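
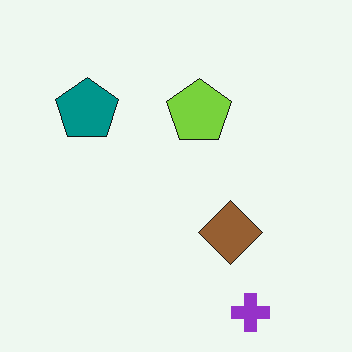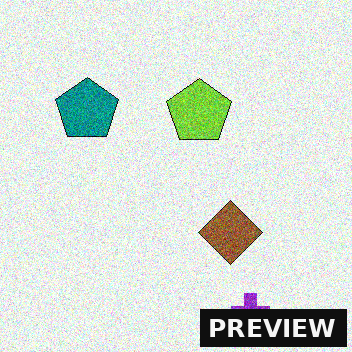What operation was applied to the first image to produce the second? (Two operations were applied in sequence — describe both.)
This is the original image degraded with heavy additive noise, then watermarked with the text "PREVIEW" in the lower-right corner.

Random speckle covers the whole image, including the flat background. A dark label reading "PREVIEW" appears in the lower-right corner.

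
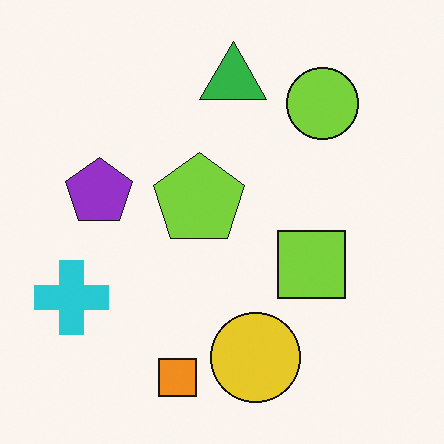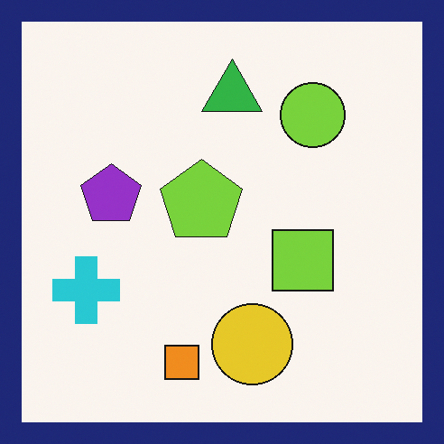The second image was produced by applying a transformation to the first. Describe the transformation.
The transformation is: framed with a navy border.

A solid navy frame runs around the edge of the second image, with the content slightly shrunk inside it.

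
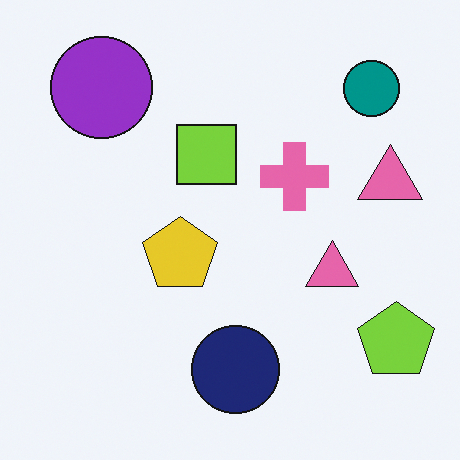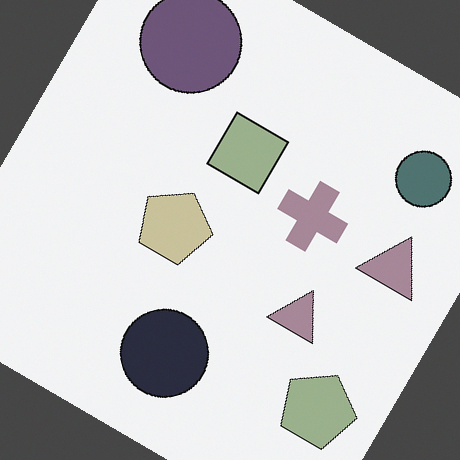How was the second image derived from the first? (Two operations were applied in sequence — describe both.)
The image was made much more muted (saturation change), then rotated clockwise by a large amount — several tens of degrees.

All colors are more muted and greyish — a global saturation change. Every shape is tilted by the same angle and the image corners show triangular fill wedges — a whole-image rotation by a non-right angle.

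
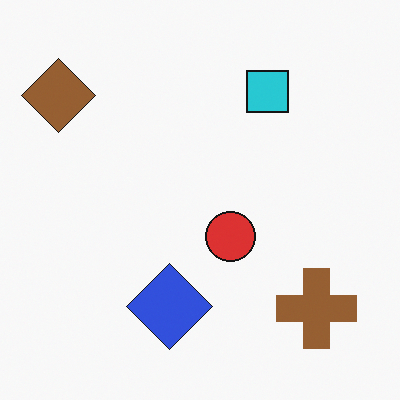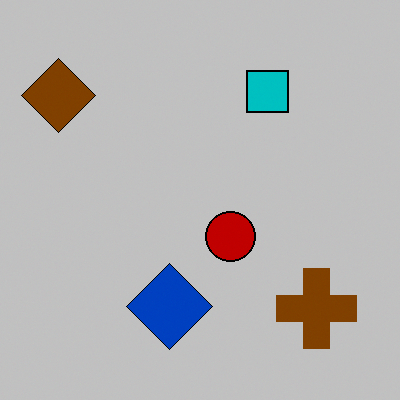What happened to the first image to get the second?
Aggressively posterized.

Each flat color has snapped to a coarser quantized level — most visibly, the near-white background has dropped to a flat grey.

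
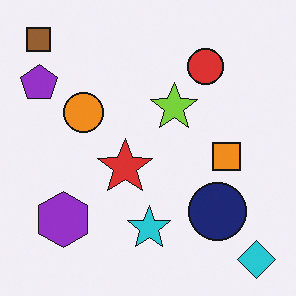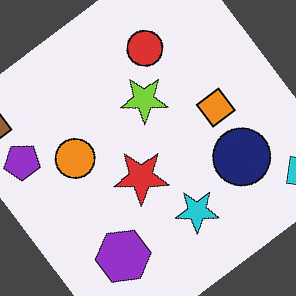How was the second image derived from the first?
It was rotated counter-clockwise by a large amount — several tens of degrees.

Every shape is tilted by the same angle and the image corners show triangular fill wedges — a whole-image rotation by a non-right angle.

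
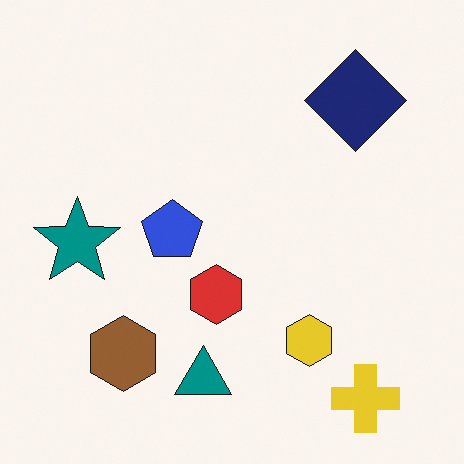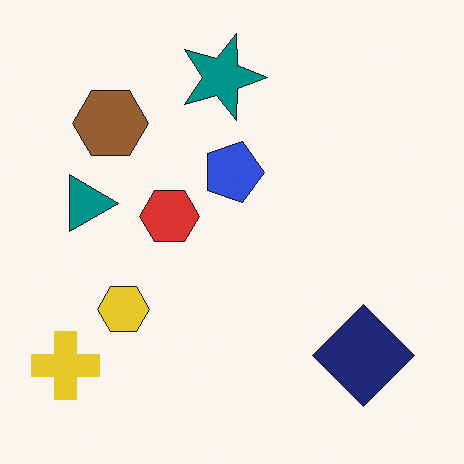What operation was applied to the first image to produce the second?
This is the original image rotated 90° clockwise.

The yellow cross sits in the bottom-right of the first image and the bottom-left of the second — consistent with a whole-image 90° clockwise rotation.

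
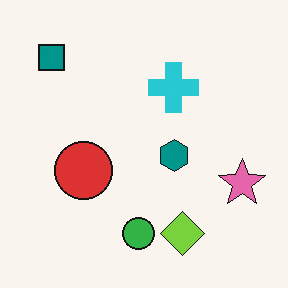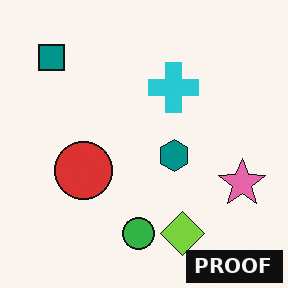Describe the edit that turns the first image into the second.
The second image is the first watermarked with the text "PROOF" in the lower-right corner.

A dark label reading "PROOF" appears in the lower-right corner.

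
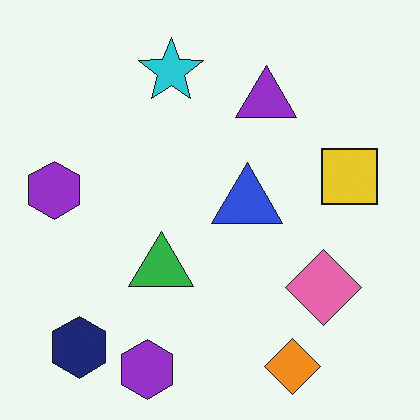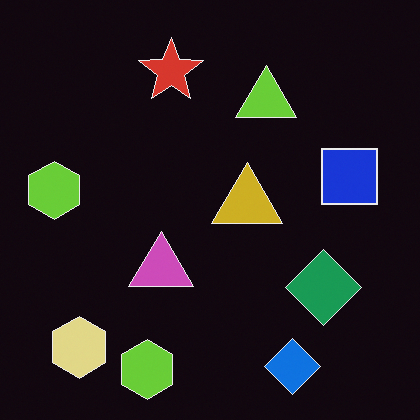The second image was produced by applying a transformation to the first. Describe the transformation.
The transformation is: color-inverted (negative).

The light background has become dark and every shape's color is its complement — a photographic negative.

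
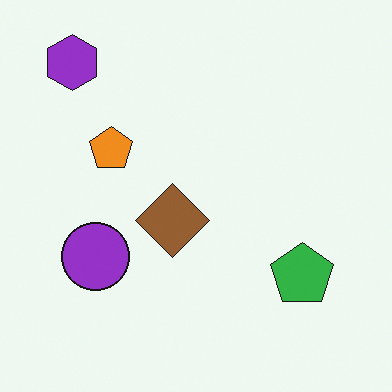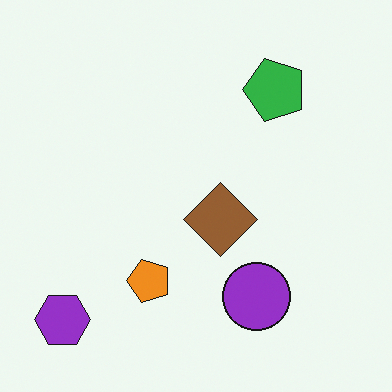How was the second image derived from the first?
It was rotated 90° counter-clockwise.

The purple hexagon sits in the top-left of the first image and the bottom-left of the second — consistent with a whole-image 90° counter-clockwise rotation.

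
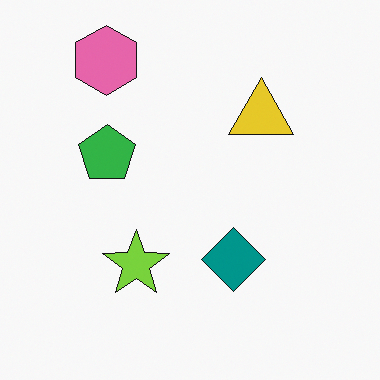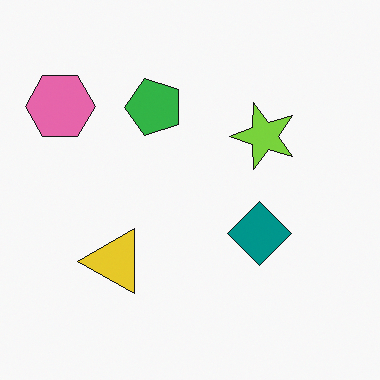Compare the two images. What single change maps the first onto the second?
The transformation is: transposed (reflected across the top-left ↔ bottom-right diagonal).

Shapes have swapped their row and column positions — what was in the top-right is now in the bottom-left — a diagonal reflection.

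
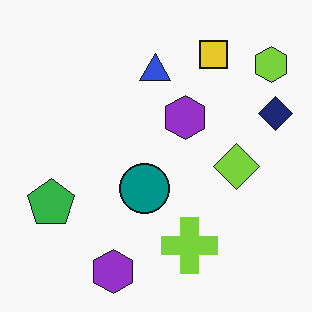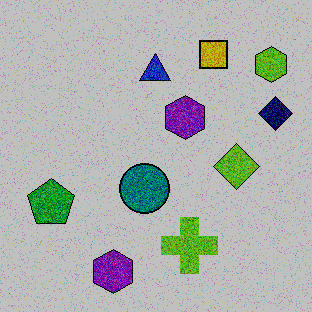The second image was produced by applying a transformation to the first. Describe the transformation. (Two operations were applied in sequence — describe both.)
This is the original image degraded with strong gaussian noise, then aggressively posterized.

Random speckle covers the whole image, including the flat background. Each flat color has snapped to a coarser quantized level — most visibly, the near-white background has dropped to a flat grey.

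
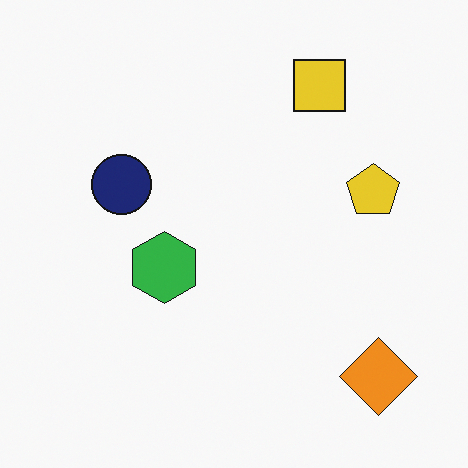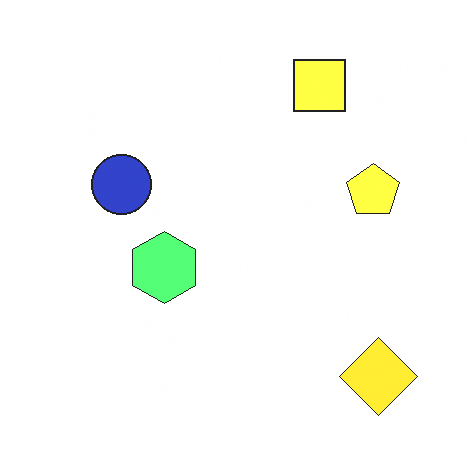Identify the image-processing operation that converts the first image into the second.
Substantially brightened.

Every pixel — background and shapes alike — is uniformly brightened.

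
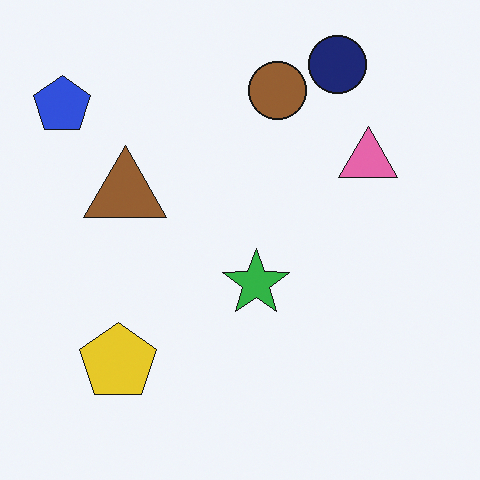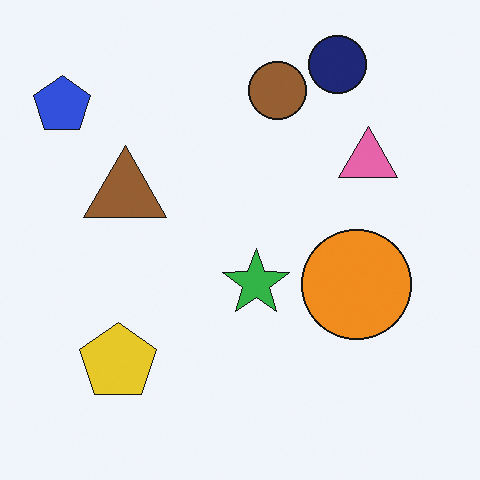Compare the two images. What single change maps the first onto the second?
Overlaid with an additional orange circle.

An orange circle appears in the second image that is absent from the first.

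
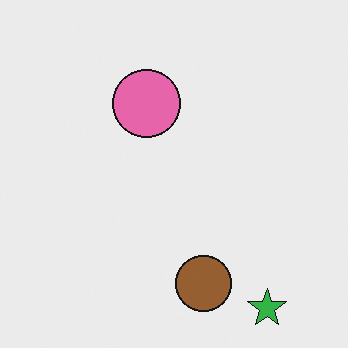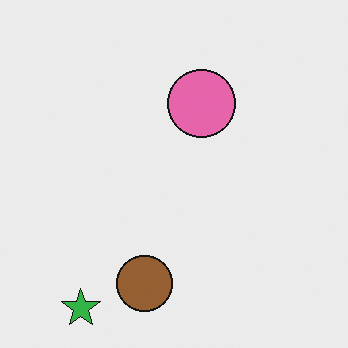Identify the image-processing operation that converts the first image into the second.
The transformation is: flipped horizontally (left ↔ right).

The green star is in the bottom-right of the first image and the bottom-left of the second — shapes on opposite sides of the vertical midline have swapped in a mirror flip.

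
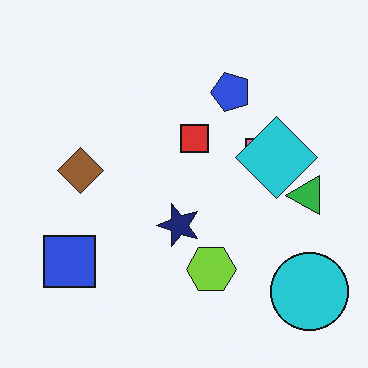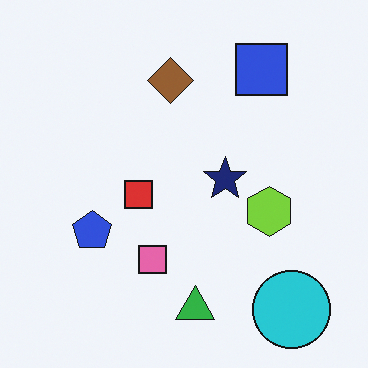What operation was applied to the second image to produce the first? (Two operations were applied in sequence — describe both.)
Transposed (reflected across the top-left ↔ bottom-right diagonal), then overlaid with an additional cyan diamond.

Shapes have swapped their row and column positions — what was in the top-right is now in the bottom-left — a diagonal reflection. A cyan diamond appears in the first image that is absent from the second.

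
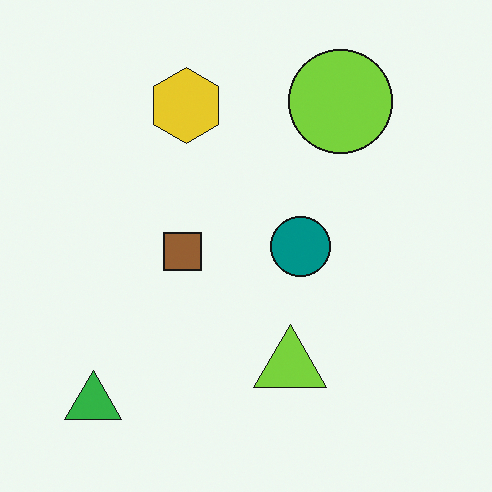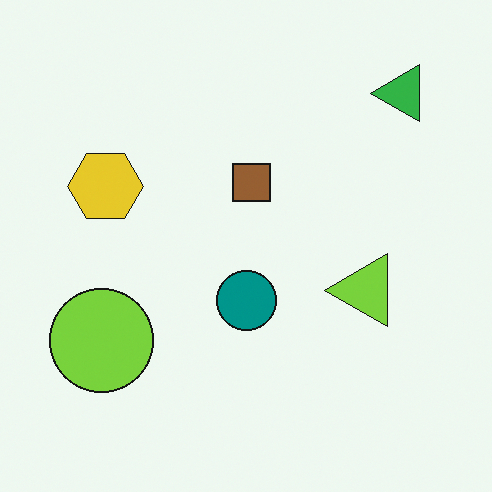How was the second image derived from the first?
This is the original image transposed (reflected across the top-left ↔ bottom-right diagonal).

Shapes have swapped their row and column positions — what was in the top-right is now in the bottom-left — a diagonal reflection.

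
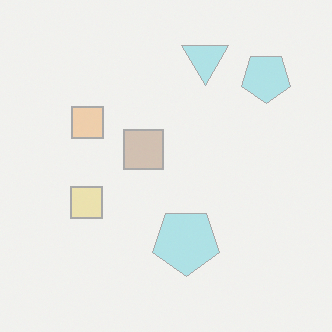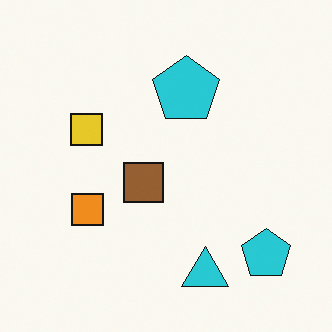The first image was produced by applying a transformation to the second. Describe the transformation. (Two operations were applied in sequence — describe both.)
The first image is the second washed out (contrast reduced), then flipped vertically (top ↔ bottom).

Tones are pushed toward mid-grey across the whole image — a global contrast change. The cyan triangle is in the bottom of the second image and the top of the first — shapes on opposite sides of the horizontal midline have swapped in a mirror flip.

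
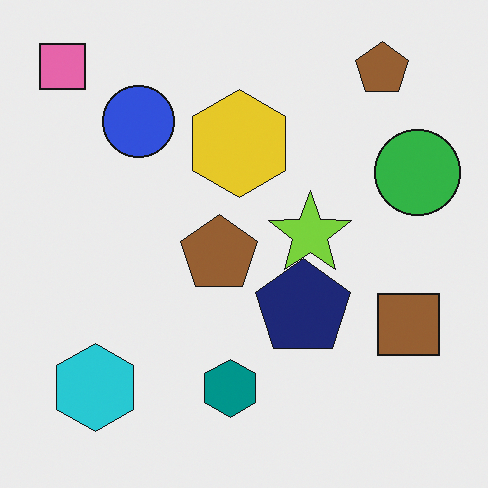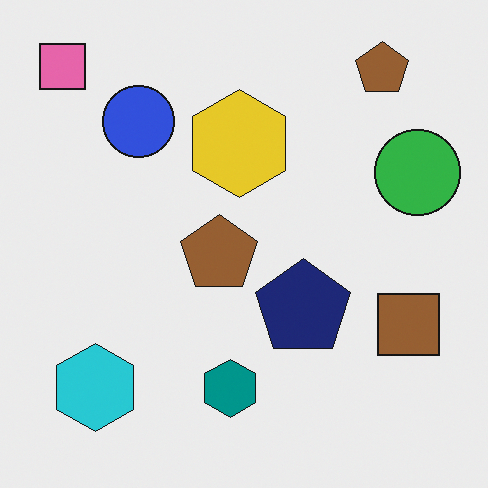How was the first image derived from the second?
The transformation is: overlaid with an additional lime star.

A lime star appears in the first image that is absent from the second.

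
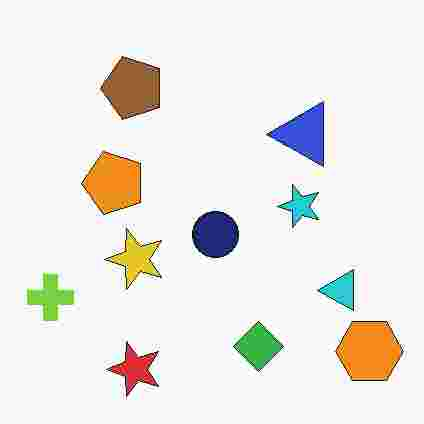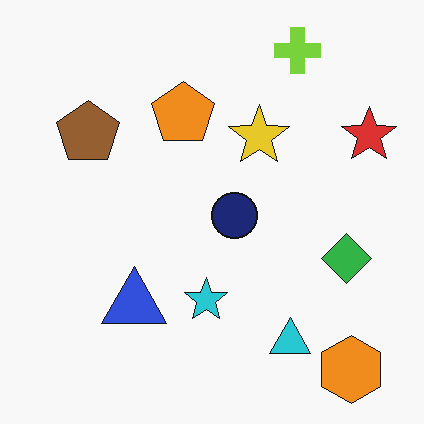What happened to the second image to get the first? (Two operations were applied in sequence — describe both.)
This is the original image transposed (reflected across the top-left ↔ bottom-right diagonal), then heavily JPEG-compressed with obvious blocking artifacts.

Shapes have swapped their row and column positions — what was in the top-right is now in the bottom-left — a diagonal reflection. Blocky 8×8 compression artifacts appear around shape edges and the flat background shows ringing — characteristic JPEG degradation.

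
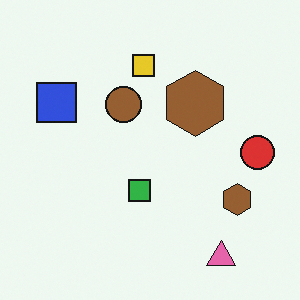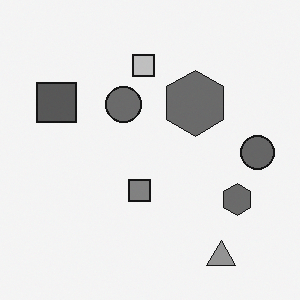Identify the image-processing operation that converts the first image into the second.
The second image is the first converted to grayscale.

All color is removed — every shape is now a shade of grey.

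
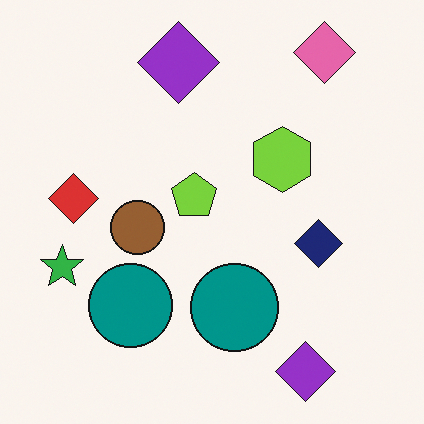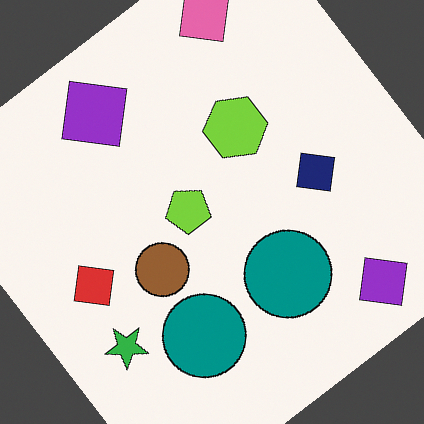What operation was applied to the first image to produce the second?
This is the original image rotated counter-clockwise by a large amount — several tens of degrees.

Every shape is tilted by the same angle and the image corners show triangular fill wedges — a whole-image rotation by a non-right angle.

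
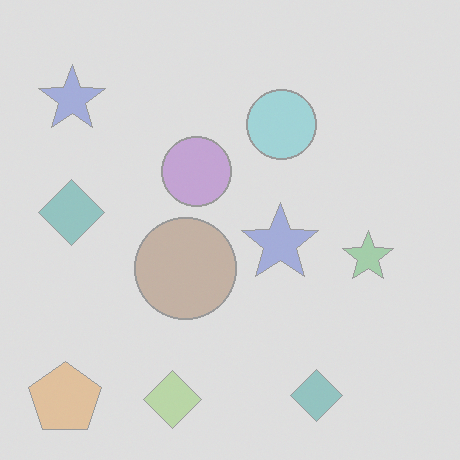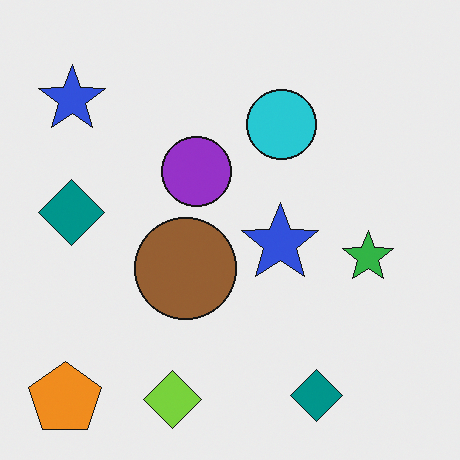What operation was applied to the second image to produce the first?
The first image is the second given much lower contrast.

Tones are pushed toward mid-grey across the whole image — a global contrast change.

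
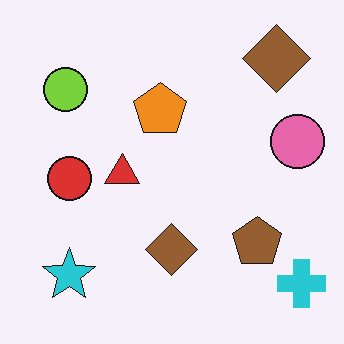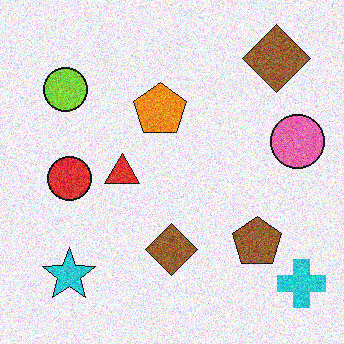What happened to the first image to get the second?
This is the original image degraded with heavy additive noise.

Random speckle covers the whole image, including the flat background.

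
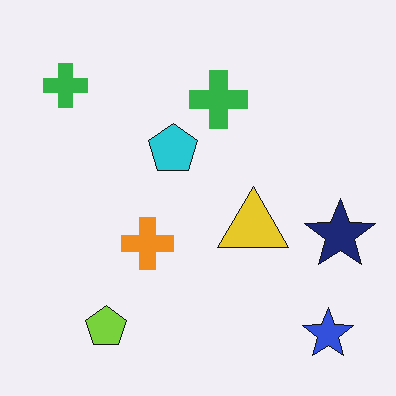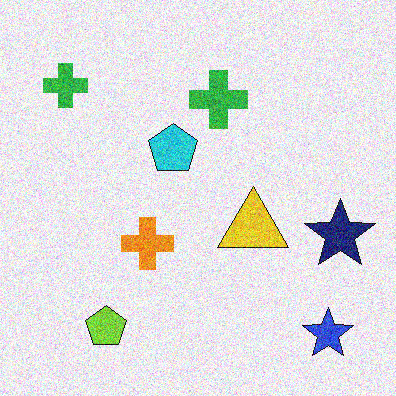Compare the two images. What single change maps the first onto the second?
This is the original image degraded with heavy additive noise.

Random speckle covers the whole image, including the flat background.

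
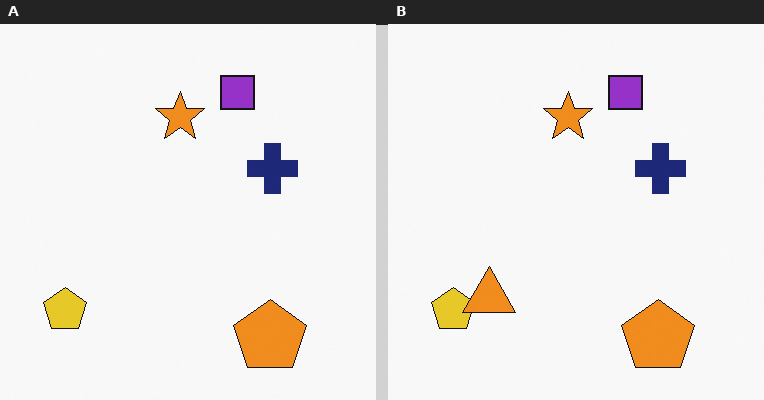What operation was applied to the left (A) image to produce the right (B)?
This is the original image overlaid with an additional orange triangle.

An orange triangle appears in the right (B) image that is absent from the left (A).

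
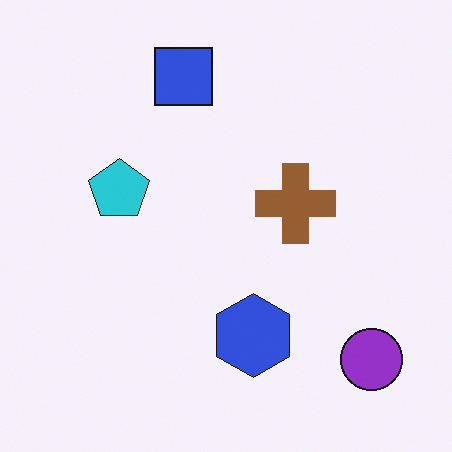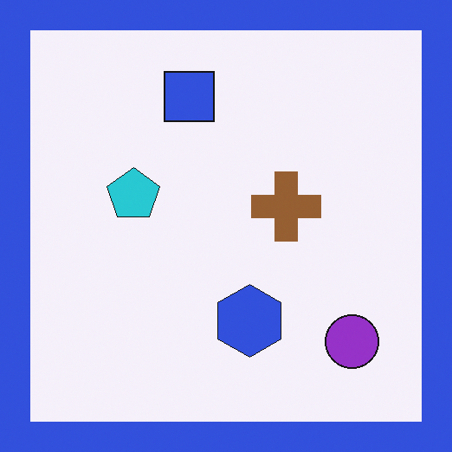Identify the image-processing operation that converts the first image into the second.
It was framed with a blue border.

A solid blue frame runs around the edge of the second image, with the content slightly shrunk inside it.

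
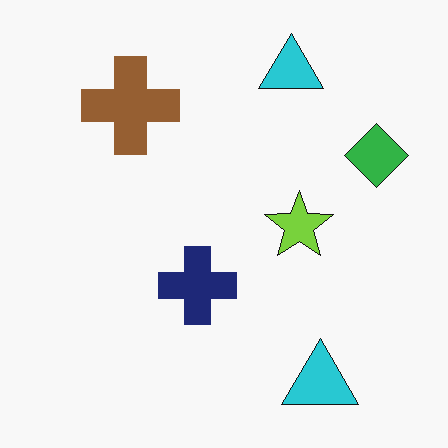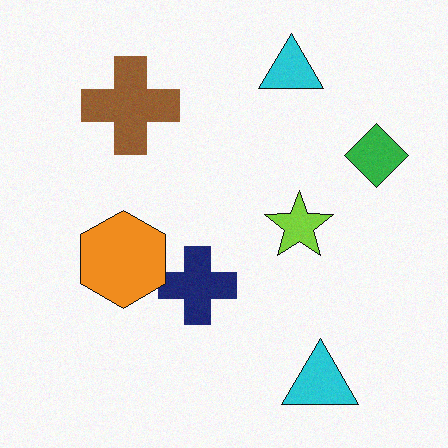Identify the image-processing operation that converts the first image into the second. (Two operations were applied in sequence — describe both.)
It was degraded with a light layer of grain, then overlaid with an additional orange hexagon.

Random speckle covers the whole image, including the flat background. An orange hexagon appears in the second image that is absent from the first.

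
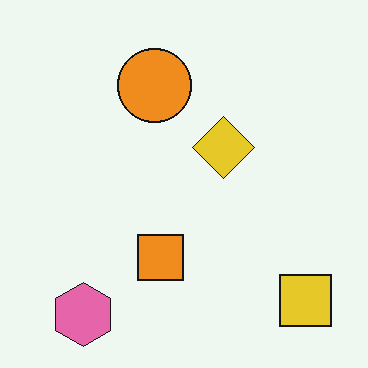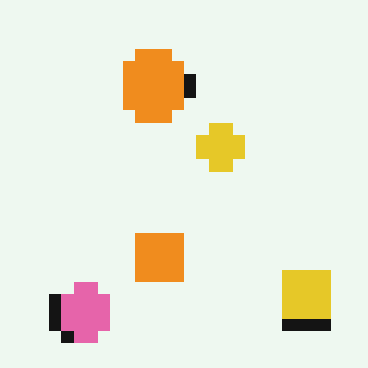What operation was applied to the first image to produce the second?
The second image is the first heavily pixelated into large blocks.

Shapes are reduced to large square blocks; fine edges and outlines are lost — a downscale-then-upscale (mosaic) effect.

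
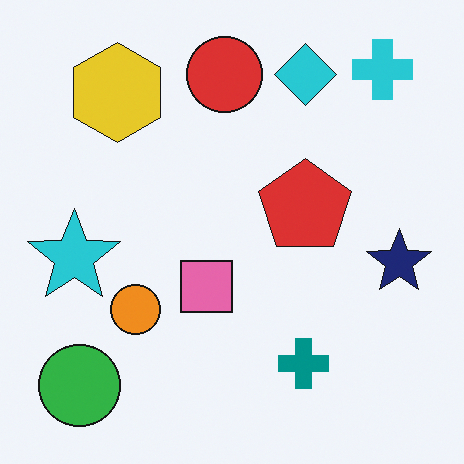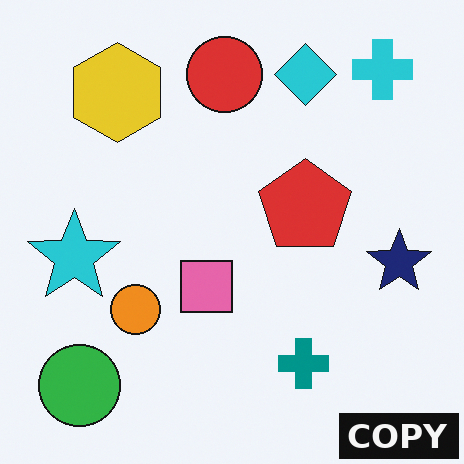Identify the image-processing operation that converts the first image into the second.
The image was watermarked with the text "COPY" in the lower-right corner.

A dark label reading "COPY" appears in the lower-right corner.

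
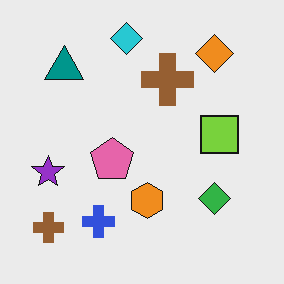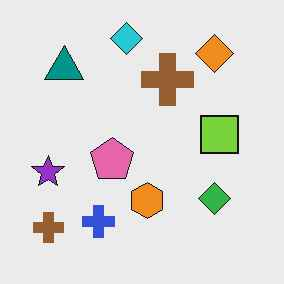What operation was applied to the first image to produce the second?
The transformation is: JPEG-compressed with visible artifacts.

Blocky 8×8 compression artifacts appear around shape edges and the flat background shows ringing — characteristic JPEG degradation.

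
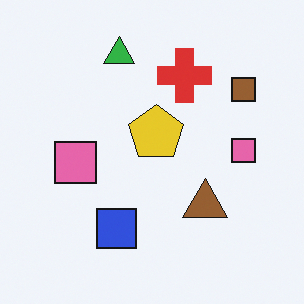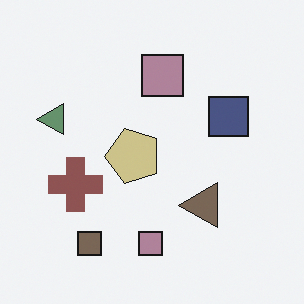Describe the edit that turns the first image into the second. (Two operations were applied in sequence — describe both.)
It was transposed (reflected across the top-left ↔ bottom-right diagonal), then made much more muted (saturation change).

Shapes have swapped their row and column positions — what was in the top-right is now in the bottom-left — a diagonal reflection. All colors are more muted and greyish — a global saturation change.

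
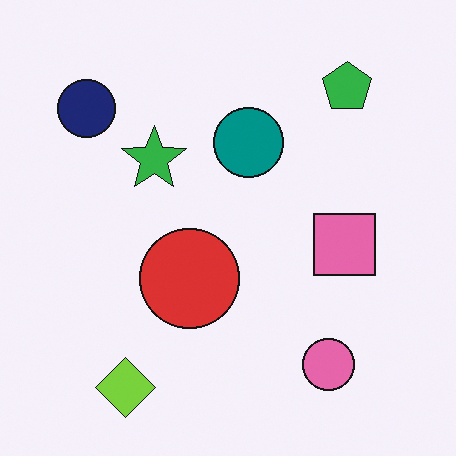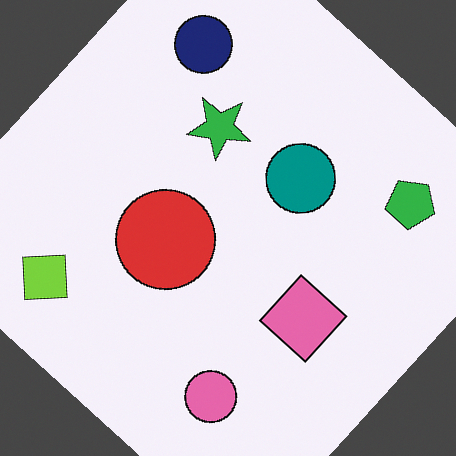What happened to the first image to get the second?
Rotated clockwise by a large amount — several tens of degrees.

Every shape is tilted by the same angle and the image corners show triangular fill wedges — a whole-image rotation by a non-right angle.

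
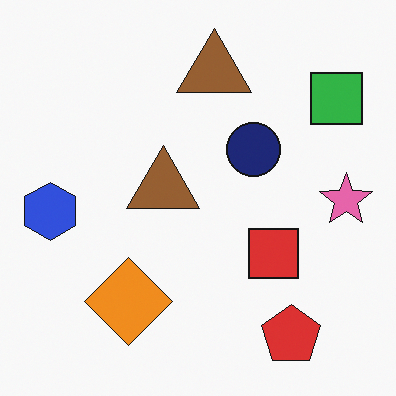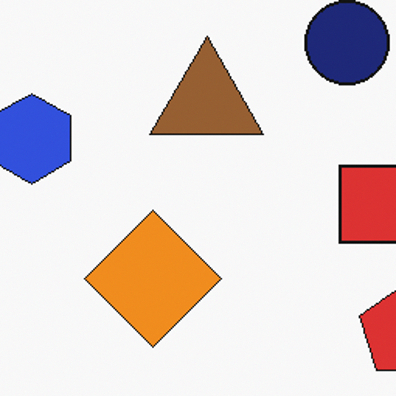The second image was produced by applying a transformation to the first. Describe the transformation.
The transformation is: cropped slightly and scaled back up.

The visible shapes are larger and the field of view is narrower; shapes near the original edges may be partly or wholly outside the frame — a crop-and-rescale.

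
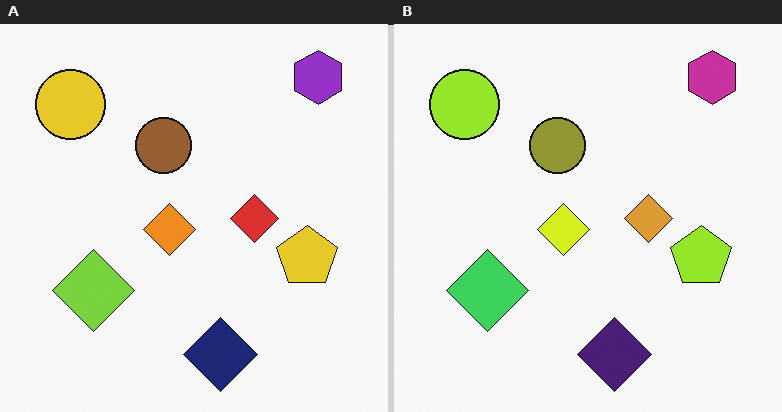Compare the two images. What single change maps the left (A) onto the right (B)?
Hue-shifted by a small amount.

Every shape's color has rotated by the same amount around the hue wheel — a uniform hue shift.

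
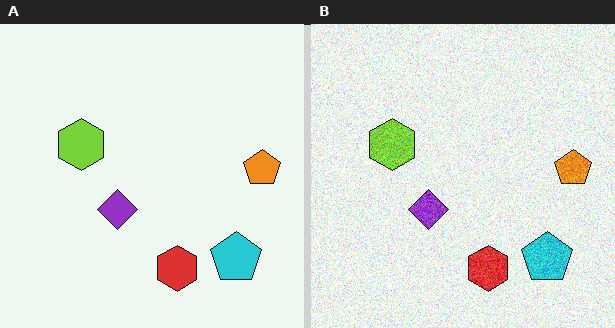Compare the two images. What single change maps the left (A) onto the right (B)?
Degraded with a thick layer of grain.

Random speckle covers the whole image, including the flat background.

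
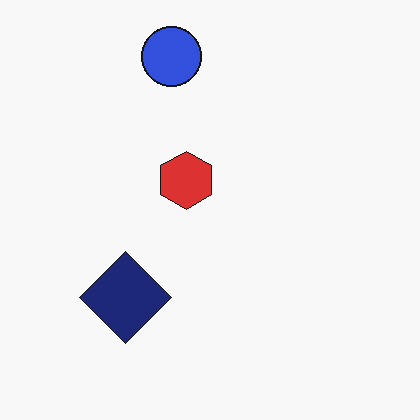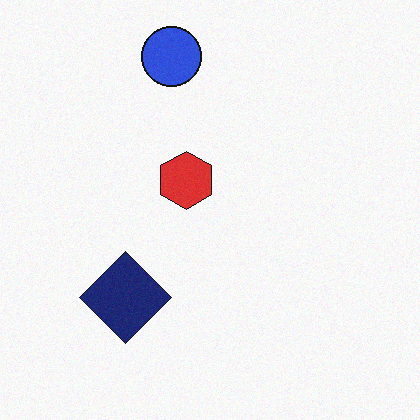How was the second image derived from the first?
The second image is the first degraded with subtle gaussian noise.

Random speckle covers the whole image, including the flat background.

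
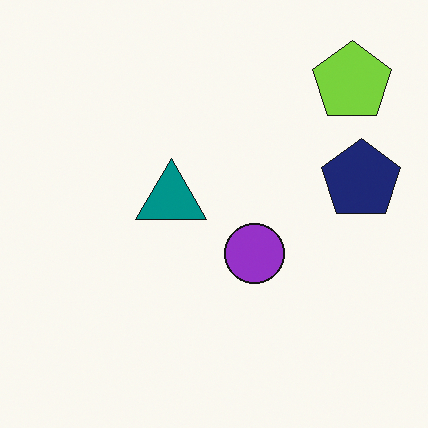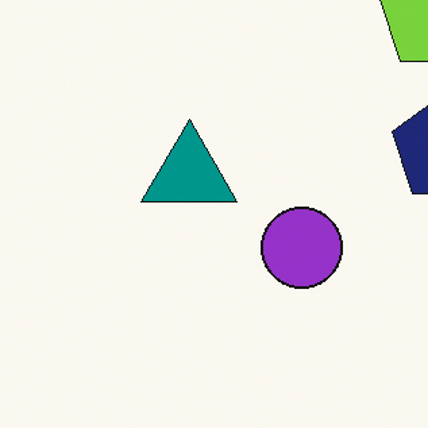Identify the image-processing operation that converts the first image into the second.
This is the original image cropped to a modestly smaller region and rescaled.

The visible shapes are larger and the field of view is narrower; shapes near the original edges may be partly or wholly outside the frame — a crop-and-rescale.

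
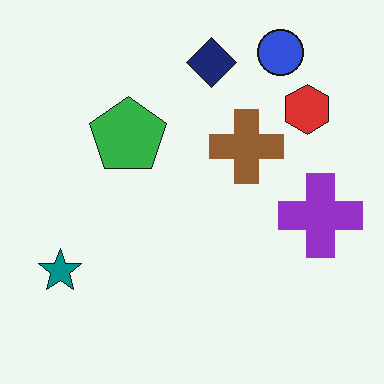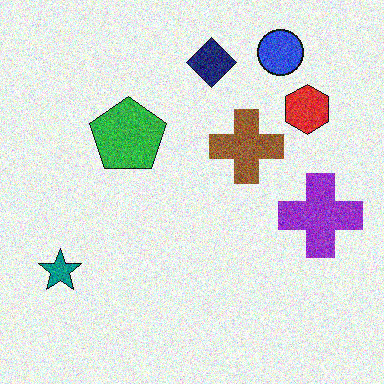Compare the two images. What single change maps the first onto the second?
The image was degraded with moderate additive noise.

Random speckle covers the whole image, including the flat background.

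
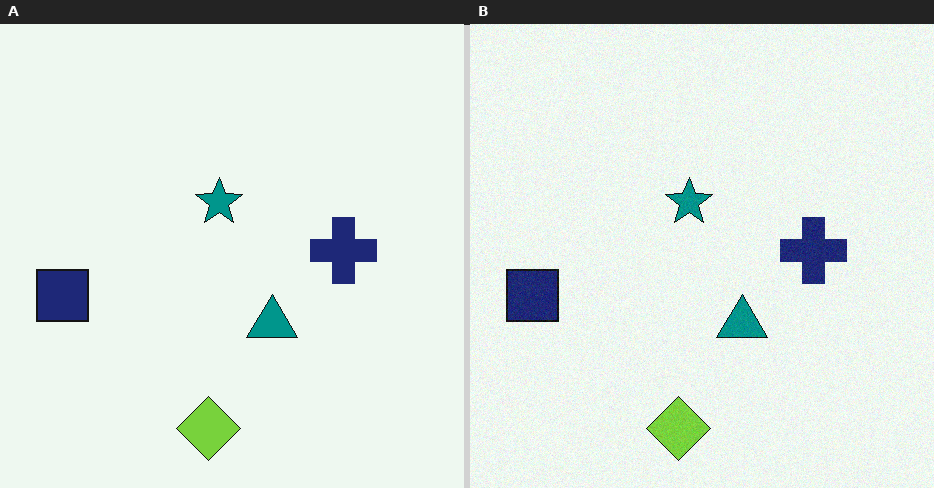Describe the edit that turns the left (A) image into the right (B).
Degraded with subtle gaussian noise.

Random speckle covers the whole image, including the flat background.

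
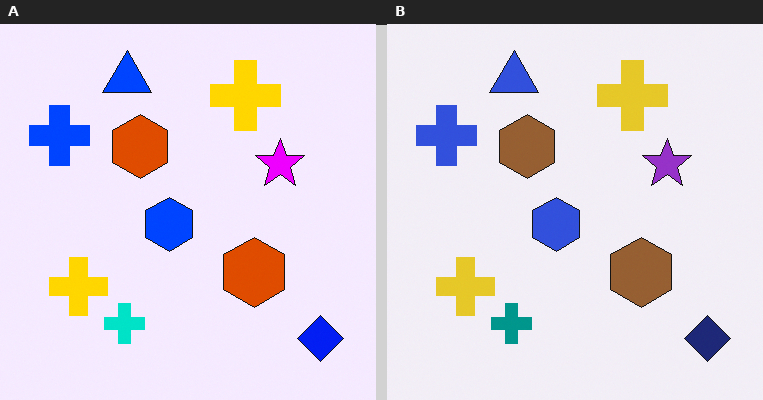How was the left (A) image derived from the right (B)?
This is the original image made much more vivid (saturation change).

All colors are more vivid — a global saturation change.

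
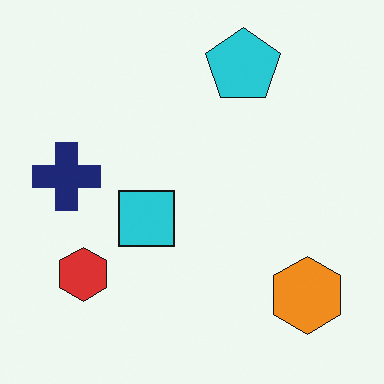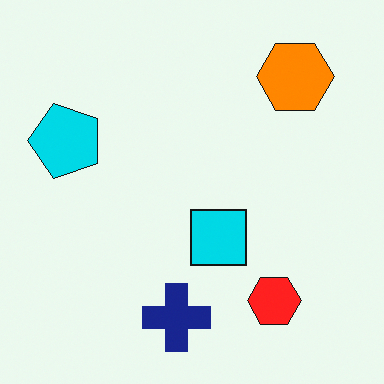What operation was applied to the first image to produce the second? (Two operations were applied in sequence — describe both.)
This is the original image rotated 90° counter-clockwise, then slightly oversaturated.

The orange hexagon sits in the bottom-right of the first image and the top-right of the second — consistent with a whole-image 90° counter-clockwise rotation. All colors are more vivid — a global saturation change.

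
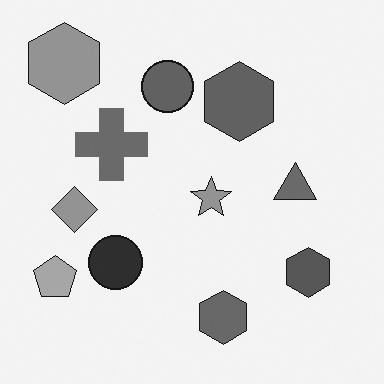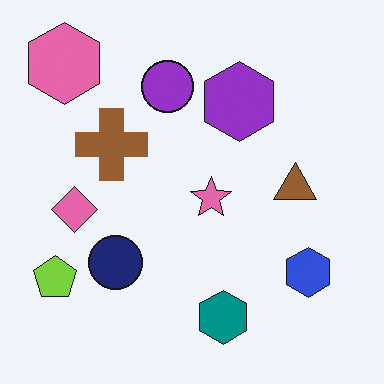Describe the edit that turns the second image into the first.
The first image is the second converted to grayscale.

All color is removed — every shape is now a shade of grey.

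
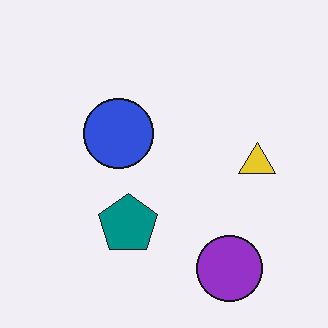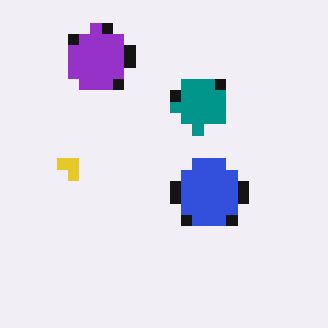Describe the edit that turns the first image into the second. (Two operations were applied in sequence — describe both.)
Rotated 180°, then heavily pixelated into large blocks.

The purple circle sits in the bottom-right of the first image and the top-left of the second — consistent with a whole-image 180° rotation. Shapes are reduced to large square blocks; fine edges and outlines are lost — a downscale-then-upscale (mosaic) effect.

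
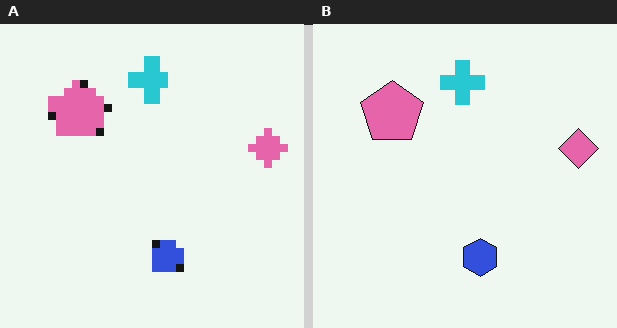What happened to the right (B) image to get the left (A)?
It was moderately pixelated.

Shapes are reduced to large square blocks; fine edges and outlines are lost — a downscale-then-upscale (mosaic) effect.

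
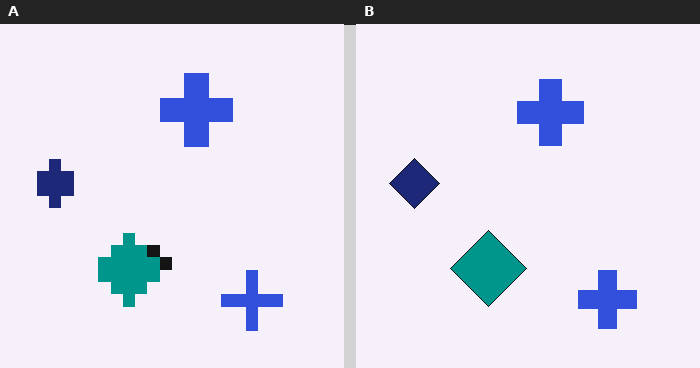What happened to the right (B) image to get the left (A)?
It was coarsely pixelated.

Shapes are reduced to large square blocks; fine edges and outlines are lost — a downscale-then-upscale (mosaic) effect.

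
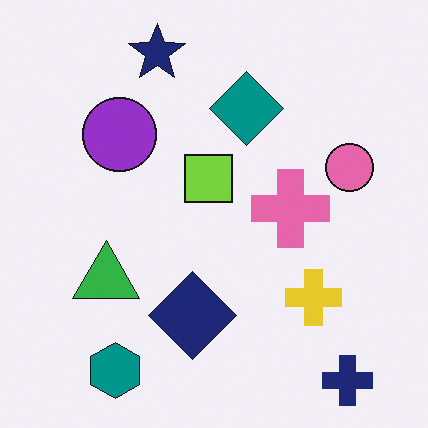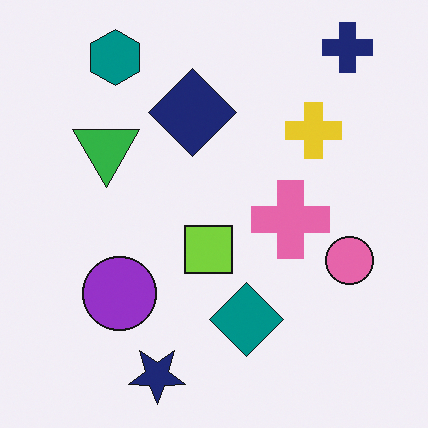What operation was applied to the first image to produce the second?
Flipped vertically (top ↔ bottom).

The navy cross is in the bottom-right of the first image and the top-right of the second — shapes on opposite sides of the horizontal midline have swapped in a mirror flip.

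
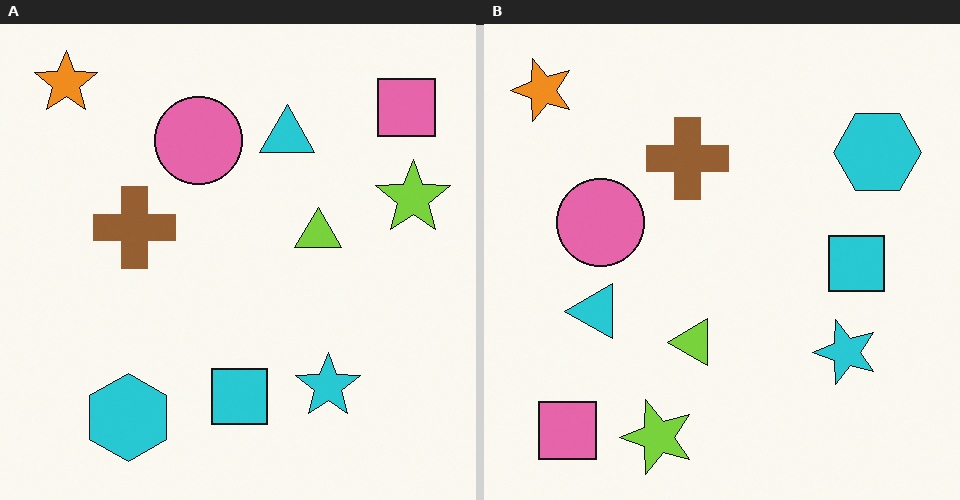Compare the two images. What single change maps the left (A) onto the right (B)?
The right (B) image is the left (A) transposed (reflected across the top-left ↔ bottom-right diagonal).

Shapes have swapped their row and column positions — what was in the top-right is now in the bottom-left — a diagonal reflection.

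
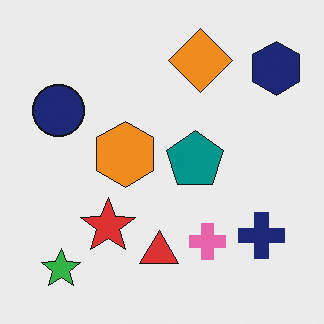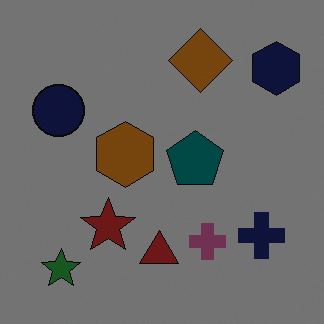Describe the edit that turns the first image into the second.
The image was noticeably darkened.

Every pixel — background and shapes alike — is uniformly darkened.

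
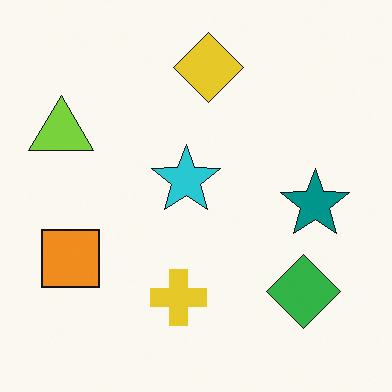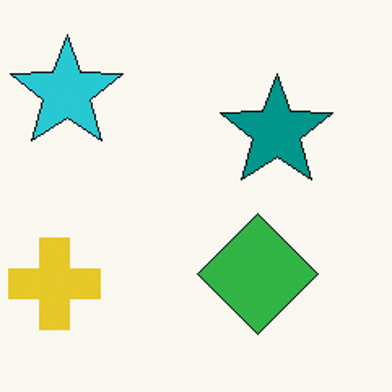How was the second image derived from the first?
It was cropped to a noticeably smaller region and rescaled.

The visible shapes are larger and the field of view is narrower; shapes near the original edges may be partly or wholly outside the frame — a crop-and-rescale.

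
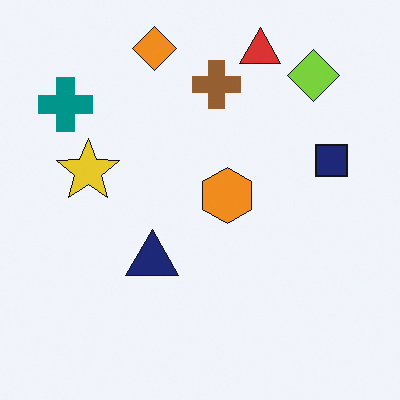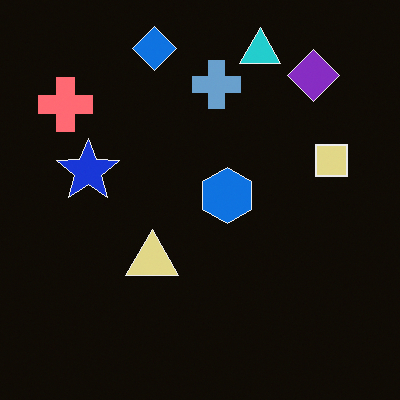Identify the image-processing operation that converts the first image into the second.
It was color-inverted (negative).

The light background has become dark and every shape's color is its complement — a photographic negative.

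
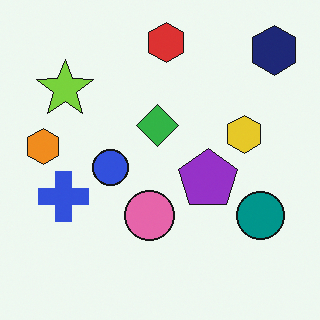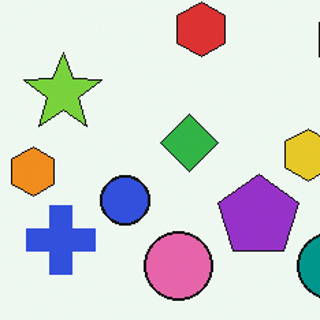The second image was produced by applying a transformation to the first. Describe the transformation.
It was cropped slightly and scaled back up.

The visible shapes are larger and the field of view is narrower; shapes near the original edges may be partly or wholly outside the frame — a crop-and-rescale.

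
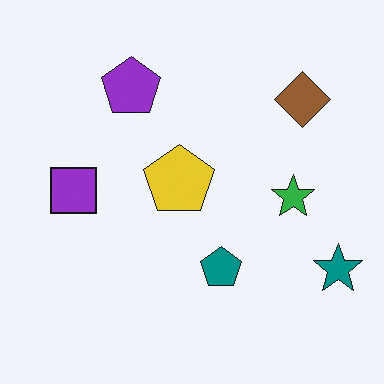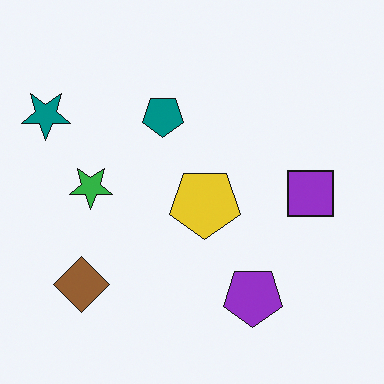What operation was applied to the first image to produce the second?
It was rotated 180°.

The teal star sits in the bottom-right of the first image and the top-left of the second — consistent with a whole-image 180° rotation.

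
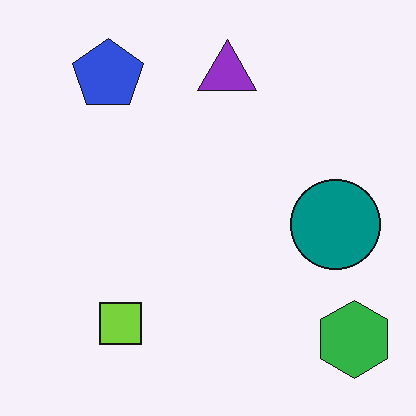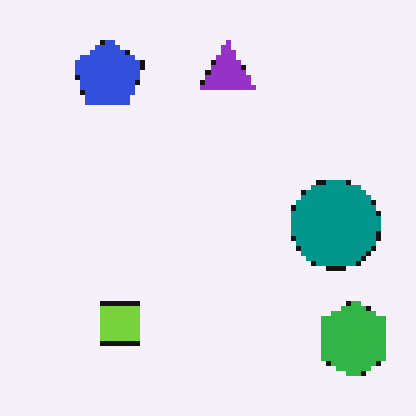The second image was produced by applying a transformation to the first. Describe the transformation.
Lightly pixelated (a mild mosaic effect).

Shapes are reduced to large square blocks; fine edges and outlines are lost — a downscale-then-upscale (mosaic) effect.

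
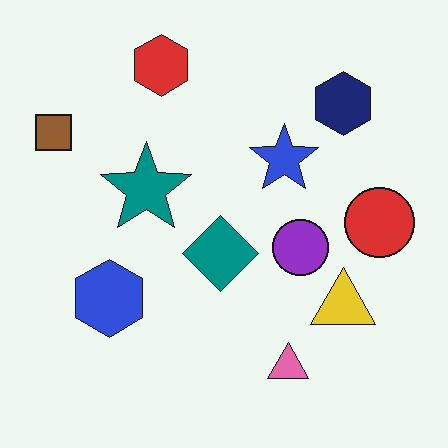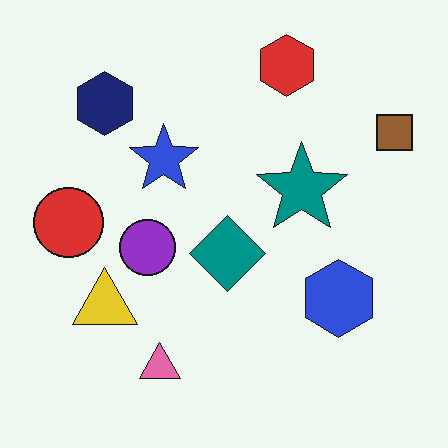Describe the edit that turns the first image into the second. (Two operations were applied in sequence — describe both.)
This is the original image flipped horizontally (left ↔ right), then given moderate JPEG compression.

The brown square is in the top-left of the first image and the top-right of the second — shapes on opposite sides of the vertical midline have swapped in a mirror flip. Blocky 8×8 compression artifacts appear around shape edges and the flat background shows ringing — characteristic JPEG degradation.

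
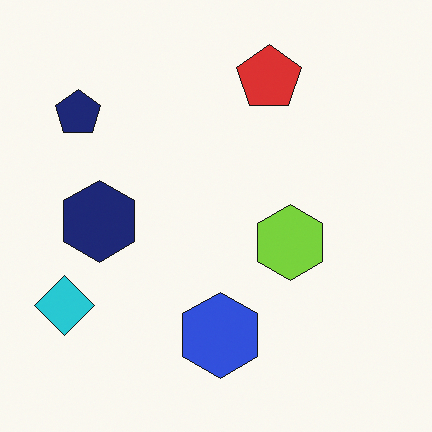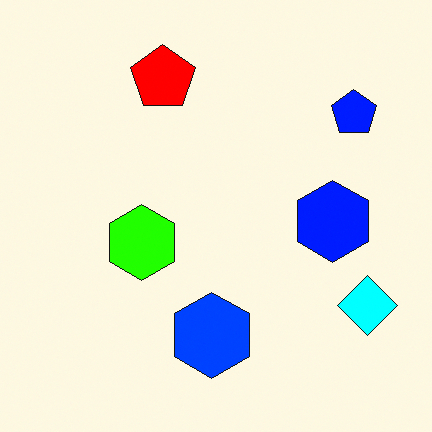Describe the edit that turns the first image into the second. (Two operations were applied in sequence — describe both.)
It was flipped horizontally (left ↔ right), then made much more vivid (saturation change).

The cyan diamond is in the bottom-left of the first image and the bottom-right of the second — shapes on opposite sides of the vertical midline have swapped in a mirror flip. All colors are more vivid — a global saturation change.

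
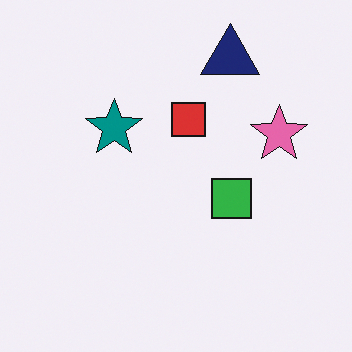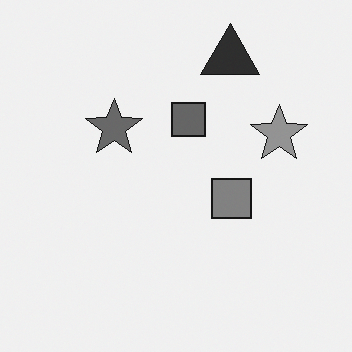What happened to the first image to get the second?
The second image is the first converted to grayscale.

All color is removed — every shape is now a shade of grey.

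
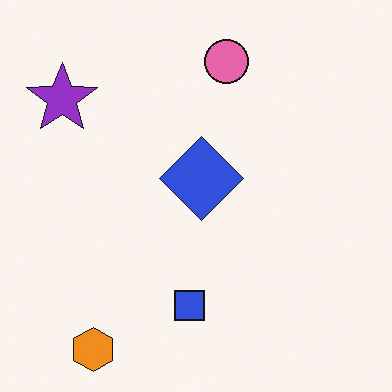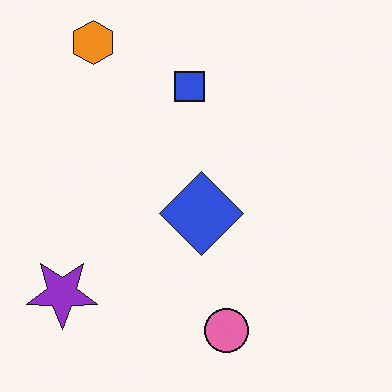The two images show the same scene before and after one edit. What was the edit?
It was flipped vertically (top ↔ bottom).

The orange hexagon is in the bottom-left of the first image and the top-left of the second — shapes on opposite sides of the horizontal midline have swapped in a mirror flip.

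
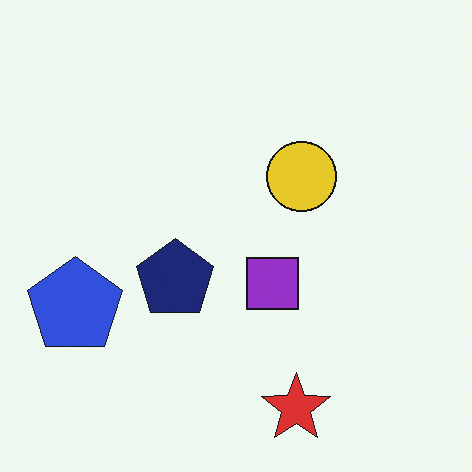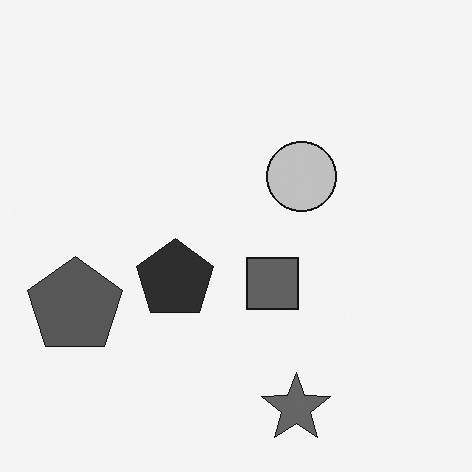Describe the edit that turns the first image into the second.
This is the original image converted to grayscale.

All color is removed — every shape is now a shade of grey.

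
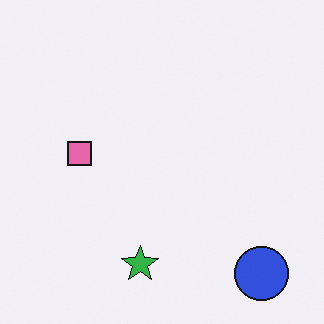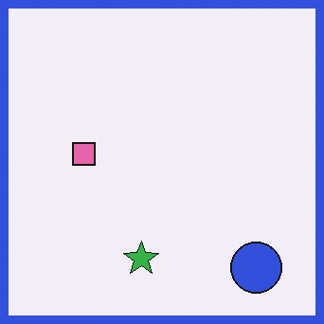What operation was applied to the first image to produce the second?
Framed with a blue border.

A solid blue frame runs around the edge of the second image, with the content slightly shrunk inside it.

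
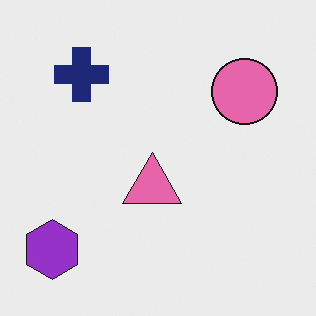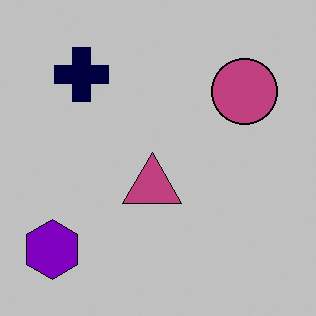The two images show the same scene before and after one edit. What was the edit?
Aggressively posterized.

Each flat color has snapped to a coarser quantized level — most visibly, the near-white background has dropped to a flat grey.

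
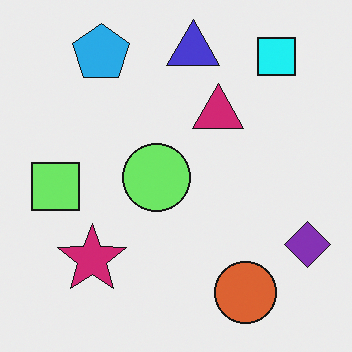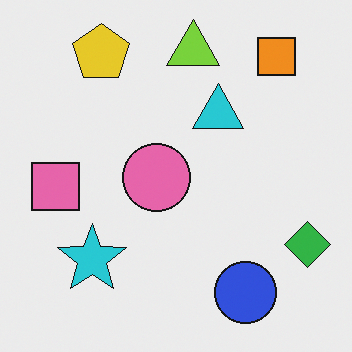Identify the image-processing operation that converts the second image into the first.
The transformation is: hue-shifted by a moderate amount.

Every shape's color has rotated by the same amount around the hue wheel — a uniform hue shift.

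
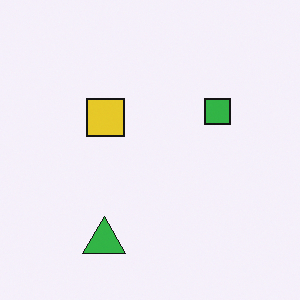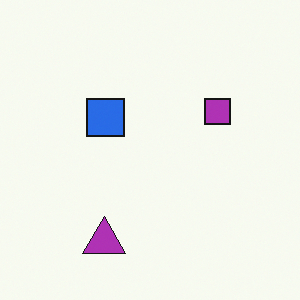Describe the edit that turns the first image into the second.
Hue-shifted through roughly half the color wheel.

Every shape's color has rotated by the same amount around the hue wheel — a uniform hue shift.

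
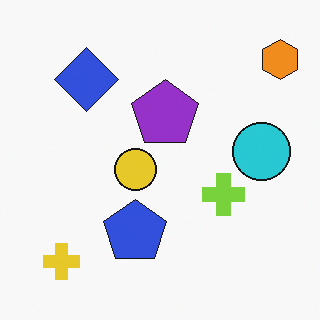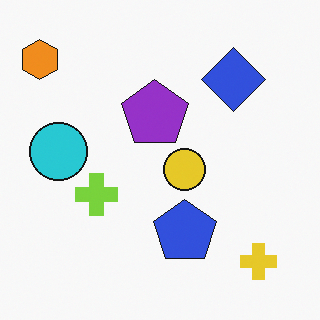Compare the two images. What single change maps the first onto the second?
The second image is the first flipped horizontally (left ↔ right).

The orange hexagon is in the top-right of the first image and the top-left of the second — shapes on opposite sides of the vertical midline have swapped in a mirror flip.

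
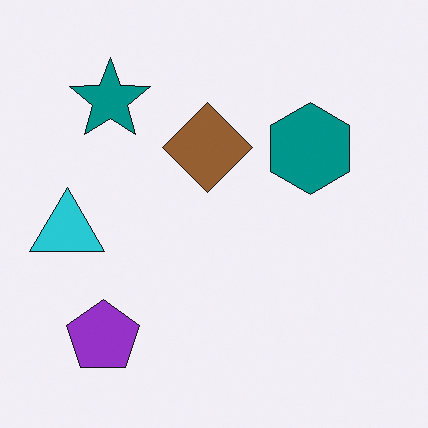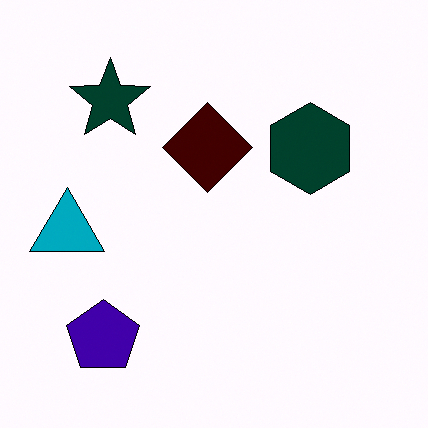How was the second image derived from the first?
The image was boosted in contrast.

Tones are pushed away from mid-grey across the whole image — a global contrast change.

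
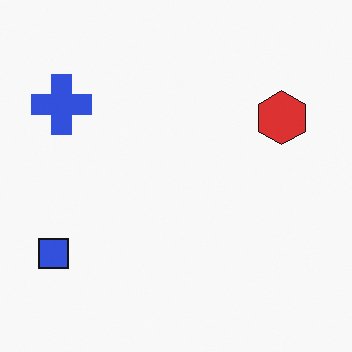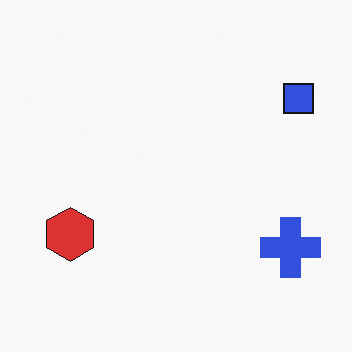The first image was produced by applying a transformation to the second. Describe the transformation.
It was rotated 180°.

The blue square sits in the top-right of the second image and the bottom-left of the first — consistent with a whole-image 180° rotation.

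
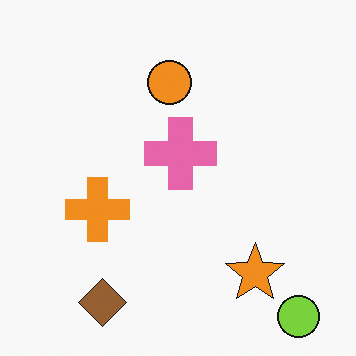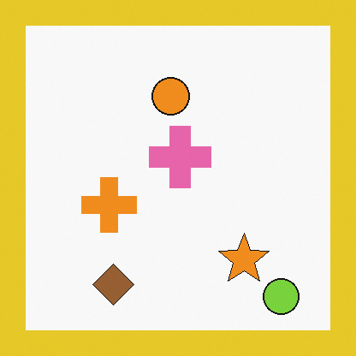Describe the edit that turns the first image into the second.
It was framed with a yellow border.

A solid yellow frame runs around the edge of the second image, with the content slightly shrunk inside it.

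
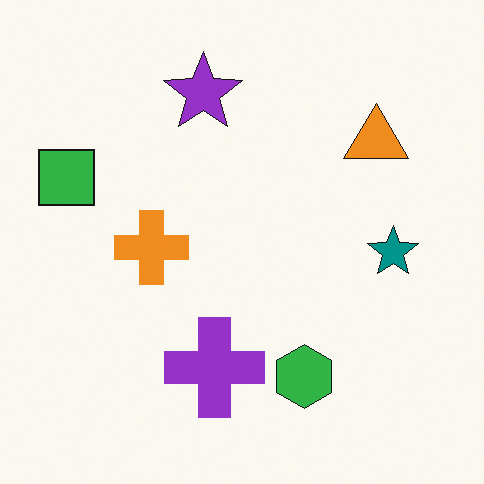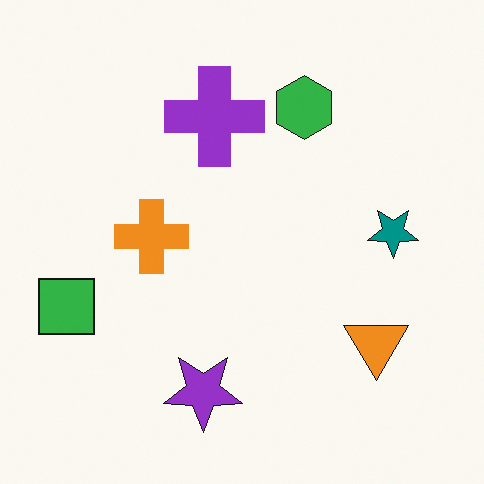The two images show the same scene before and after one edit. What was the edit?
The image was flipped vertically (top ↔ bottom).

The purple star is in the top of the first image and the bottom of the second — shapes on opposite sides of the horizontal midline have swapped in a mirror flip.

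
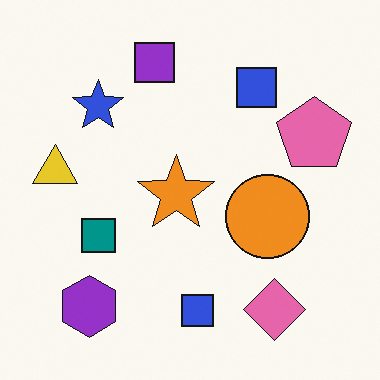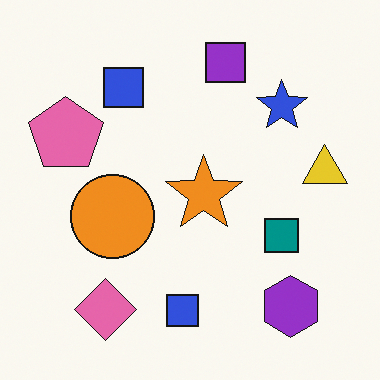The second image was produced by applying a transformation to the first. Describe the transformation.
The transformation is: flipped horizontally (left ↔ right).

The yellow triangle is in the left of the first image and the right of the second — shapes on opposite sides of the vertical midline have swapped in a mirror flip.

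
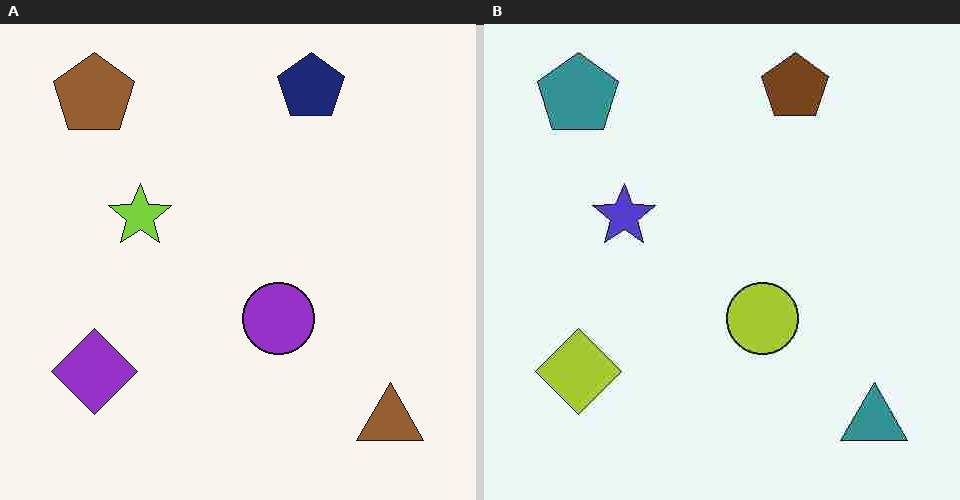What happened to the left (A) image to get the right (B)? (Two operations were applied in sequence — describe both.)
Hue-shifted noticeably, then heavily JPEG-compressed with obvious blocking artifacts.

Every shape's color has rotated by the same amount around the hue wheel — a uniform hue shift. Blocky 8×8 compression artifacts appear around shape edges and the flat background shows ringing — characteristic JPEG degradation.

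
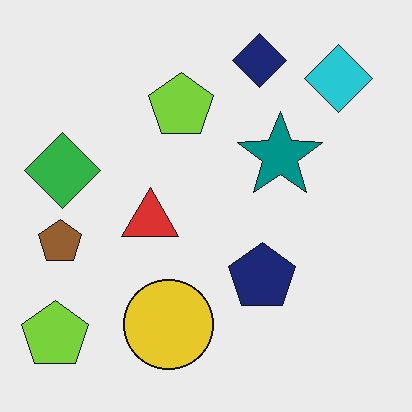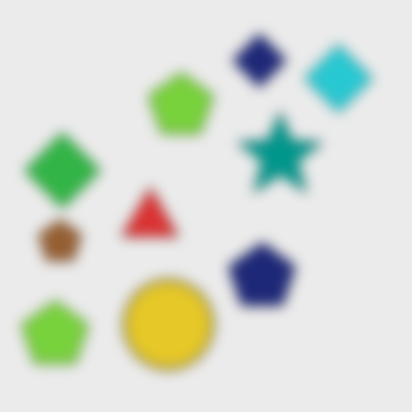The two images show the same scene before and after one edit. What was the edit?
Strongly gaussian-blurred.

Shape edges and outlines are uniformly softened across the whole image.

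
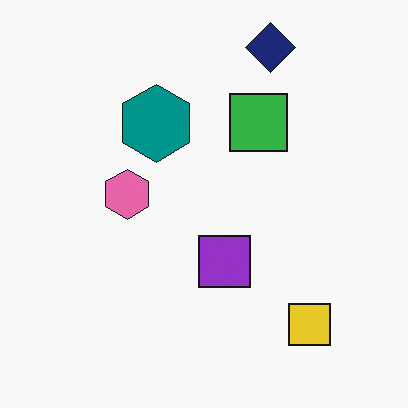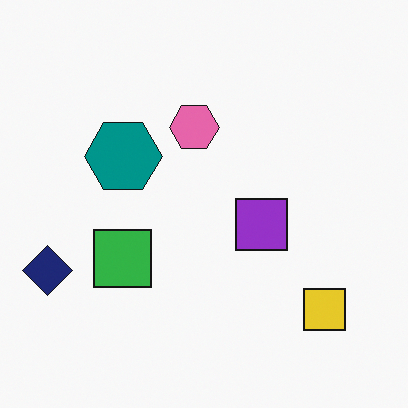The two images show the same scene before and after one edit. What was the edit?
The second image is the first transposed (reflected across the top-left ↔ bottom-right diagonal).

Shapes have swapped their row and column positions — what was in the top-right is now in the bottom-left — a diagonal reflection.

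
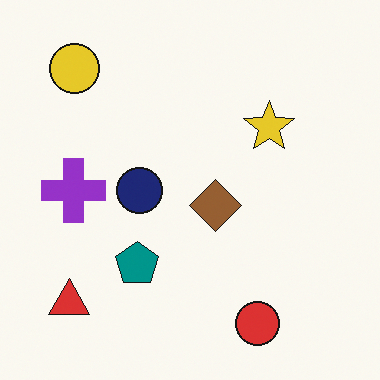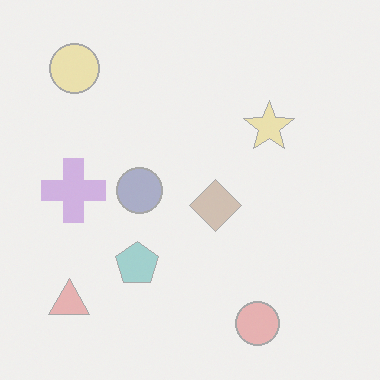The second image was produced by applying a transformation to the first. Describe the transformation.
This is the original image washed out (contrast reduced).

Tones are pushed toward mid-grey across the whole image — a global contrast change.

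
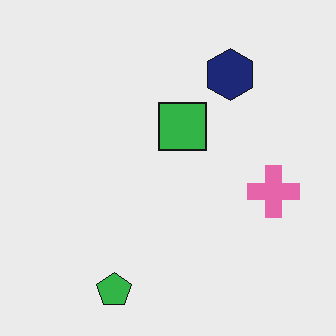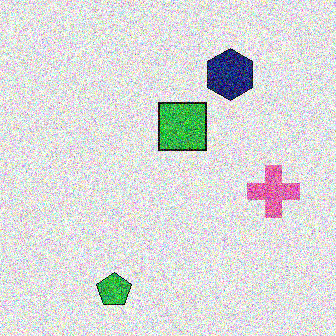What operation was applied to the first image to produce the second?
Degraded with a thick layer of grain.

Random speckle covers the whole image, including the flat background.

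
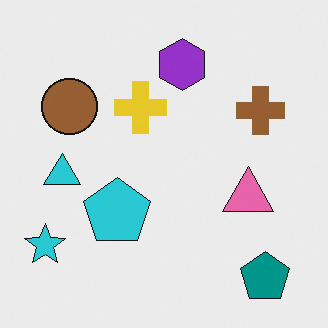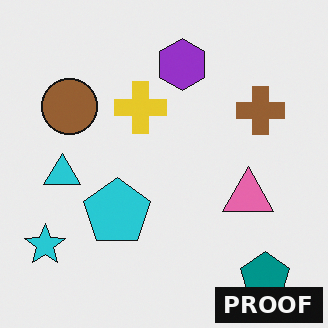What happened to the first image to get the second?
The image was watermarked with the text "PROOF" in the lower-right corner.

A dark label reading "PROOF" appears in the lower-right corner.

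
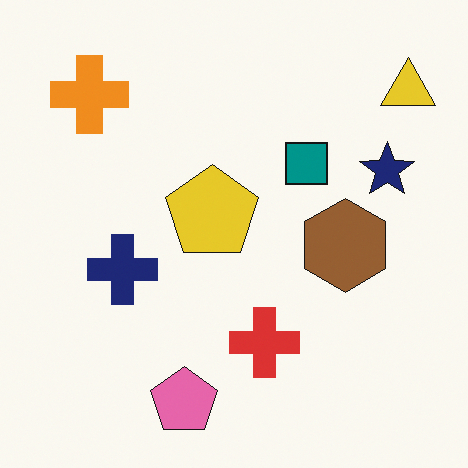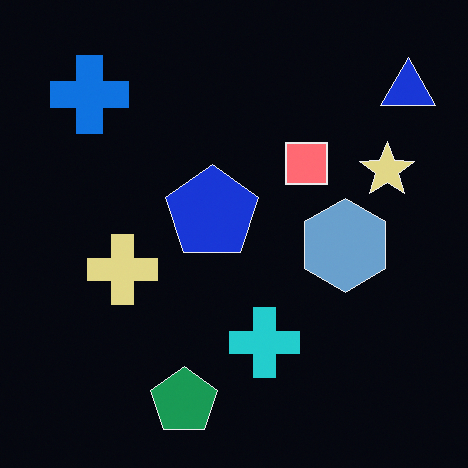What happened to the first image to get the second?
The second image is the first color-inverted (negative).

The light background has become dark and every shape's color is its complement — a photographic negative.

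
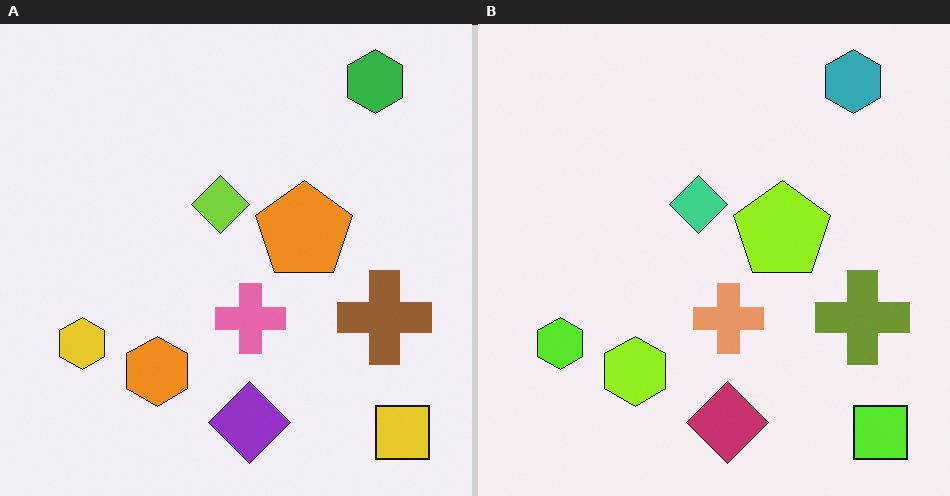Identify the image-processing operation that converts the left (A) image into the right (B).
The image was hue-shifted slightly.

Every shape's color has rotated by the same amount around the hue wheel — a uniform hue shift.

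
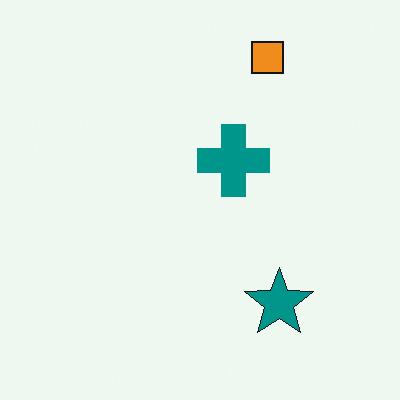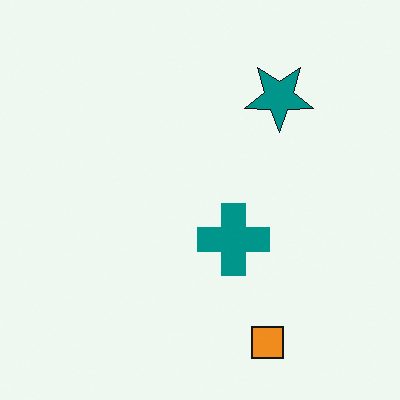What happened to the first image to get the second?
The transformation is: flipped vertically (top ↔ bottom).

The orange square is in the top-right of the first image and the bottom-right of the second — shapes on opposite sides of the horizontal midline have swapped in a mirror flip.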